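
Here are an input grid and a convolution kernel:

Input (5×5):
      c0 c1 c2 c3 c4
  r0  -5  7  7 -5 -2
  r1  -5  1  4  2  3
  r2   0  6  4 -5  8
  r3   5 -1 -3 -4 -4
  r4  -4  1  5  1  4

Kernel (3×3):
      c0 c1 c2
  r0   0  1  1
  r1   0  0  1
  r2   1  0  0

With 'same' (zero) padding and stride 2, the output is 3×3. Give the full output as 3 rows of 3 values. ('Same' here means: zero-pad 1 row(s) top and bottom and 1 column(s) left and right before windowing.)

Output[0,0]: The receptive field on the zero-padded input at this output position is [0 0 0 / 0 -5 7 / 0 -5 1]. Elementwise product with the kernel and sum: 0·1 + 0·1 + 7·1 + 0·1.
Output[0,1]: The receptive field on the zero-padded input at this output position is [0 0 0 / 7 7 -5 / 1 4 2]. Elementwise product with the kernel and sum: 0·1 + 0·1 + -5·1 + 1·1.

7 -4 2
2 0 -1
5 -6 -4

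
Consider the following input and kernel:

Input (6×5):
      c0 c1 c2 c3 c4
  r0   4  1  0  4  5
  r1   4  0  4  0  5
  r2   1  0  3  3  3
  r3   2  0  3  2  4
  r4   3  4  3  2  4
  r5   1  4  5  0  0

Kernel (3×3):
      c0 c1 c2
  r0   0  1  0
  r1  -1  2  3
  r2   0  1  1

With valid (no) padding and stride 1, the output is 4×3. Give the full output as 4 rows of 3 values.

12 14 21
11 24 18
14 20 22
23 16 15

Output[0,0]: The receptive field on the input at this output position is [4 1 0 / 4 0 4 / 1 0 3]. Elementwise product with the kernel and sum: 1·1 + 4·-1 + 0·2 + 4·3 + 0·1 + 3·1.
Output[0,1]: The receptive field on the input at this output position is [1 0 4 / 0 4 0 / 0 3 3]. Elementwise product with the kernel and sum: 0·1 + 0·-1 + 4·2 + 0·3 + 3·1 + 3·1.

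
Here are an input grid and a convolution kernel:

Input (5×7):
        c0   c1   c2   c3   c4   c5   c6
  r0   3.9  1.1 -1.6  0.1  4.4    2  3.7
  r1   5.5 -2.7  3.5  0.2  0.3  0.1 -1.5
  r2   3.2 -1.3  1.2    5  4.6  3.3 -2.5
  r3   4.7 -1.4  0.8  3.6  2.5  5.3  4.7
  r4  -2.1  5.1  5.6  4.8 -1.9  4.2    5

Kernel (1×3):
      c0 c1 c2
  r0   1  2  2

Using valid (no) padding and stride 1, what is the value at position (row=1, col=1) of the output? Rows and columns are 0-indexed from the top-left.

4.7

The receptive field on the input at this output position is [-2.7 3.5 0.2]. Elementwise product with the kernel and sum: -2.7·1 + 3.5·2 + 0.2·2.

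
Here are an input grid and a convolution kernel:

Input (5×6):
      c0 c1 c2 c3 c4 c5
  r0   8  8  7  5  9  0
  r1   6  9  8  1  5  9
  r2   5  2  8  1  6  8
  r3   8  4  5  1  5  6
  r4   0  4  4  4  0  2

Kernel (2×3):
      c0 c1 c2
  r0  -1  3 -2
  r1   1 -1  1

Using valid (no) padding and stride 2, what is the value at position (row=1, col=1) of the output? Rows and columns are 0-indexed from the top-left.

The receptive field on the input at this output position is [8 1 6 / 5 1 5]. Elementwise product with the kernel and sum: 8·-1 + 1·3 + 6·-2 + 5·1 + 1·-1 + 5·1.

-8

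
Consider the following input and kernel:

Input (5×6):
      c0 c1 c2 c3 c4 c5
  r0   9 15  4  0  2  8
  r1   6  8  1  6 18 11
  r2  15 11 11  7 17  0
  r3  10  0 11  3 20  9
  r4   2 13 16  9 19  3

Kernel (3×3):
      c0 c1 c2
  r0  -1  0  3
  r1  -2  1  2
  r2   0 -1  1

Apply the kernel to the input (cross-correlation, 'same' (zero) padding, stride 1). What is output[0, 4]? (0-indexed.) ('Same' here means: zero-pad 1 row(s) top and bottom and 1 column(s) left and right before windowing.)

The receptive field on the zero-padded input at this output position is [0 0 0 / 0 2 8 / 6 18 11]. Elementwise product with the kernel and sum: 0·-1 + 0·3 + 0·-2 + 2·1 + 8·2 + 18·-1 + 11·1.

11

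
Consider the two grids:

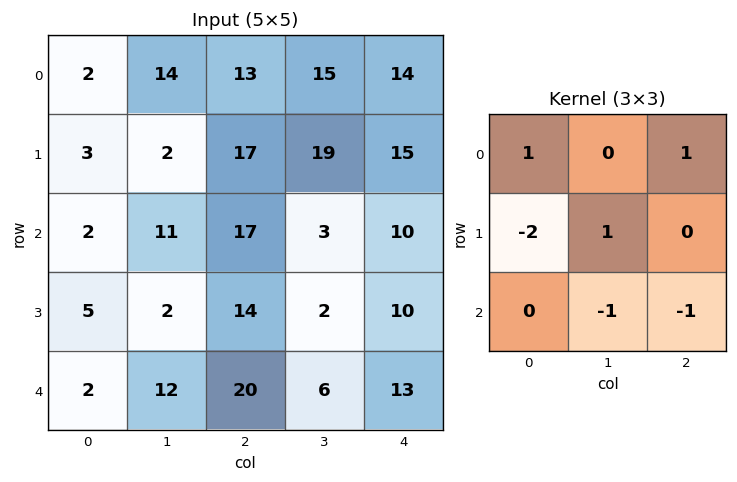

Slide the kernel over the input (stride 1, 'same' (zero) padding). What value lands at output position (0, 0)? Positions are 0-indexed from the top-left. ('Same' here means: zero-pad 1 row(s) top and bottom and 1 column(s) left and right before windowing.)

The receptive field on the zero-padded input at this output position is [0 0 0 / 0 2 14 / 0 3 2]. Elementwise product with the kernel and sum: 0·1 + 0·1 + 0·-2 + 2·1 + 3·-1 + 2·-1.

-3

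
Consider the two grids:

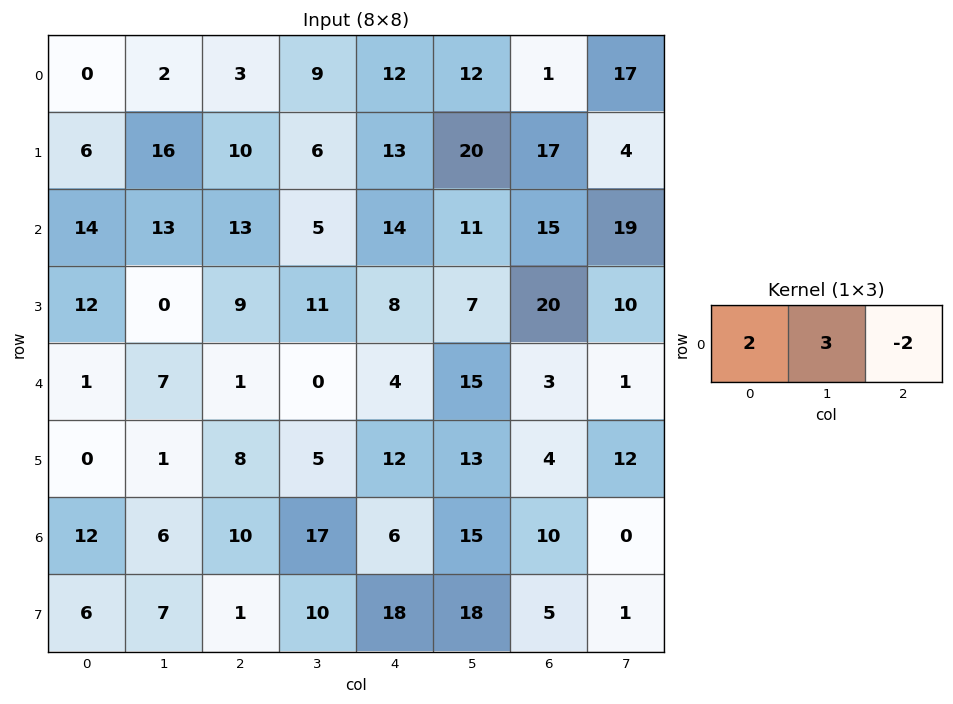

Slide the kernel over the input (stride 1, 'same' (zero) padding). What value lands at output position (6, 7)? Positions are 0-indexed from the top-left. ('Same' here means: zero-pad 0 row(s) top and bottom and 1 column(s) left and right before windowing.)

The receptive field on the zero-padded input at this output position is [10 0 0]. Elementwise product with the kernel and sum: 10·2 + 0·3 + 0·-2.

20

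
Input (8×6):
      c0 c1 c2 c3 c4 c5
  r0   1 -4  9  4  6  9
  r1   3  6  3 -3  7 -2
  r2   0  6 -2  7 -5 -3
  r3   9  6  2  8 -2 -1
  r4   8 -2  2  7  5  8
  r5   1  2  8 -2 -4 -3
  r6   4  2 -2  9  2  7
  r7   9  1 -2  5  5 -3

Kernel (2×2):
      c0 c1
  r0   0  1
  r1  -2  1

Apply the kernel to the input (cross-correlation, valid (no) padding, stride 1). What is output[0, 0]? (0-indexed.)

The receptive field on the input at this output position is [1 -4 / 3 6]. Elementwise product with the kernel and sum: -4·1 + 3·-2 + 6·1.

-4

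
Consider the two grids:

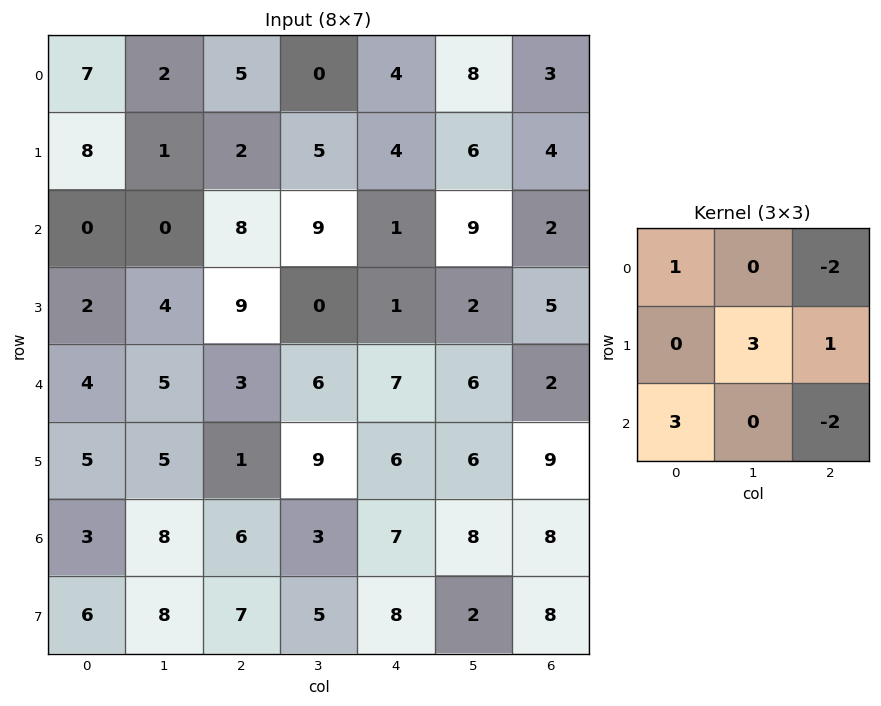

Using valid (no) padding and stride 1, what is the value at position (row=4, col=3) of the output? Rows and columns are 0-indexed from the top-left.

11

The receptive field on the input at this output position is [6 7 6 / 9 6 6 / 3 7 8]. Elementwise product with the kernel and sum: 6·1 + 6·-2 + 6·3 + 6·1 + 3·3 + 8·-2.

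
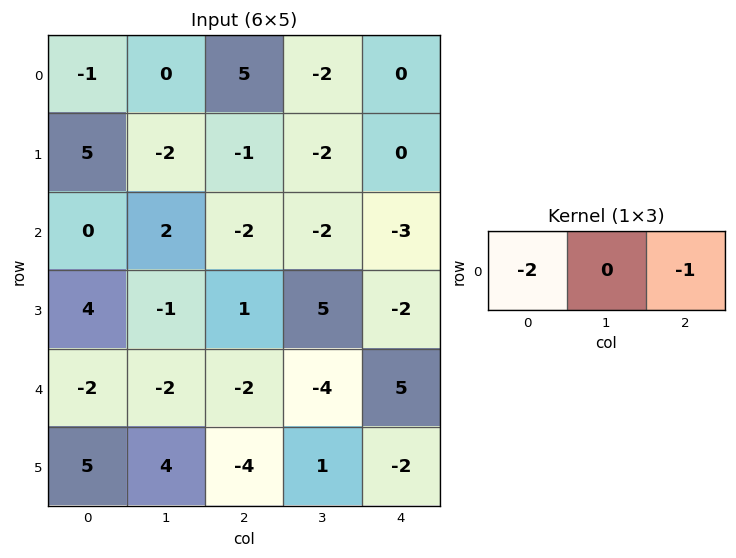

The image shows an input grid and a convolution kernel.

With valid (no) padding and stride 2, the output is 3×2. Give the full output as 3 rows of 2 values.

-3 -10
2 7
6 -1

Output[0,0]: The receptive field on the input at this output position is [-1 0 5]. Elementwise product with the kernel and sum: -1·-2 + 5·-1.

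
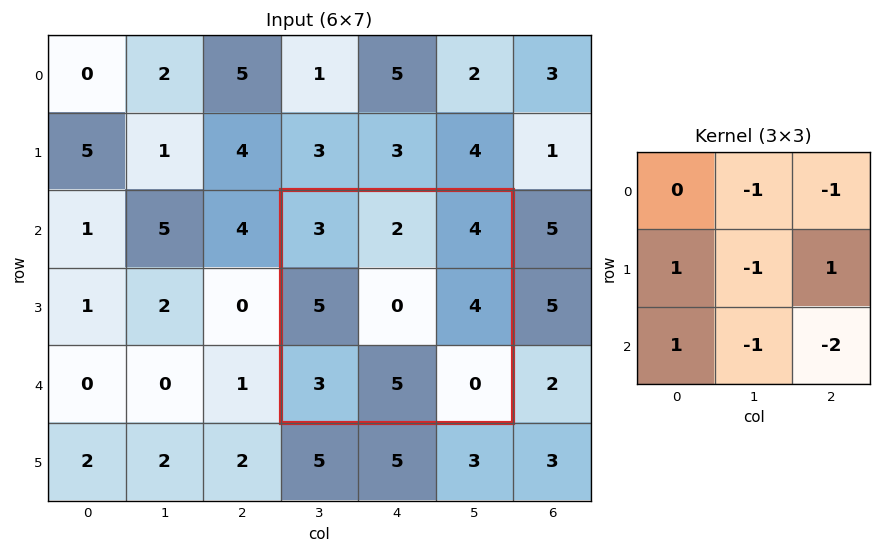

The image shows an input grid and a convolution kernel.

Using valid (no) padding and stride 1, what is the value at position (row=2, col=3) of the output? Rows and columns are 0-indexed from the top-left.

1

The receptive field on the input at this output position is [3 2 4 / 5 0 4 / 3 5 0]. Elementwise product with the kernel and sum: 2·-1 + 4·-1 + 5·1 + 0·-1 + 4·1 + 3·1 + 5·-1 + 0·-2.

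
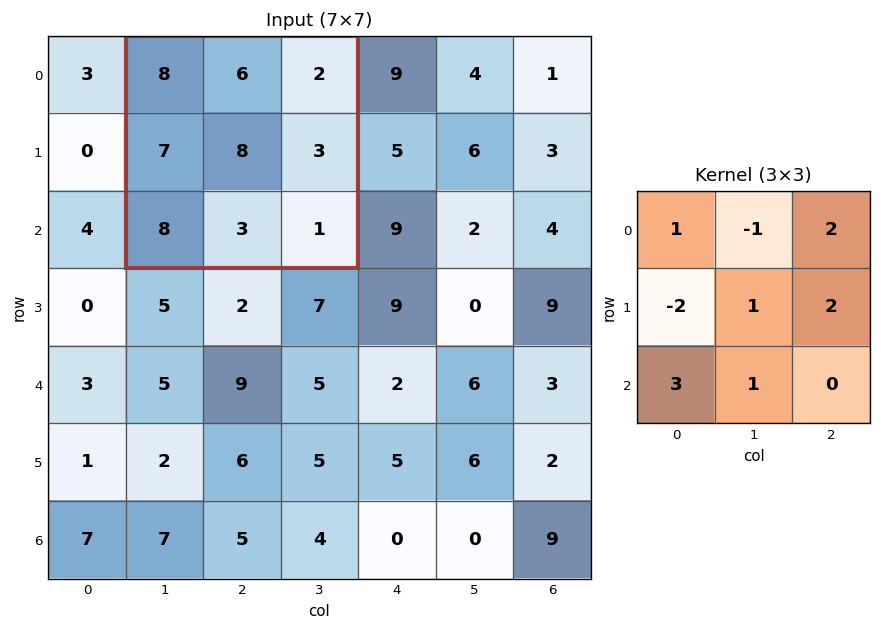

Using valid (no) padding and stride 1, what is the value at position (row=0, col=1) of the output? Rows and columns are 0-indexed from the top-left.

The receptive field on the input at this output position is [8 6 2 / 7 8 3 / 8 3 1]. Elementwise product with the kernel and sum: 8·1 + 6·-1 + 2·2 + 7·-2 + 8·1 + 3·2 + 8·3 + 3·1.

33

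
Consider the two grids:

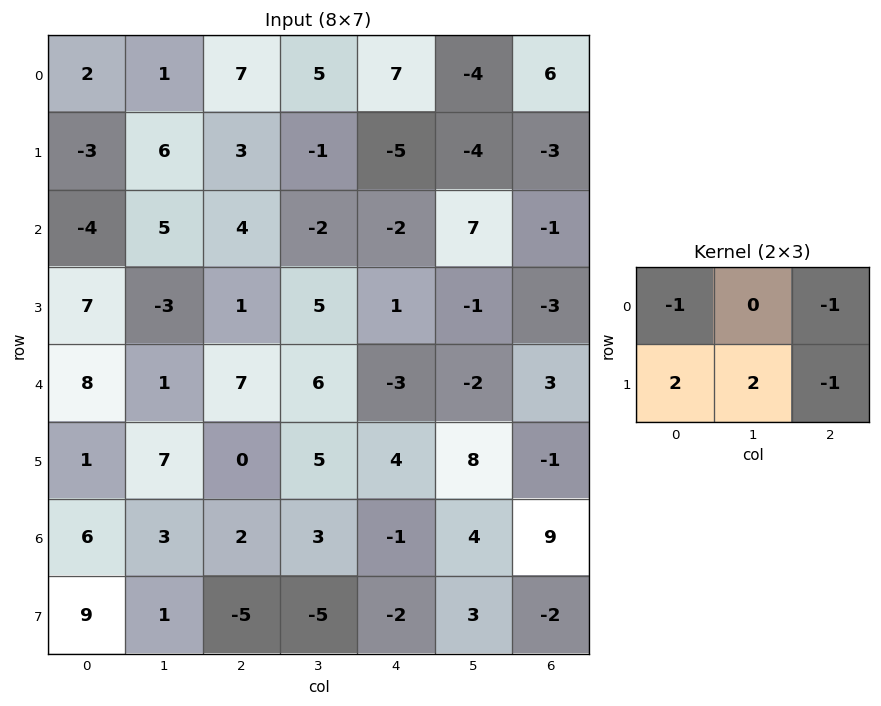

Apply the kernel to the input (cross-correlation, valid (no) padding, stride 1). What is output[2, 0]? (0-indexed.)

7

The receptive field on the input at this output position is [-4 5 4 / 7 -3 1]. Elementwise product with the kernel and sum: -4·-1 + 4·-1 + 7·2 + -3·2 + 1·-1.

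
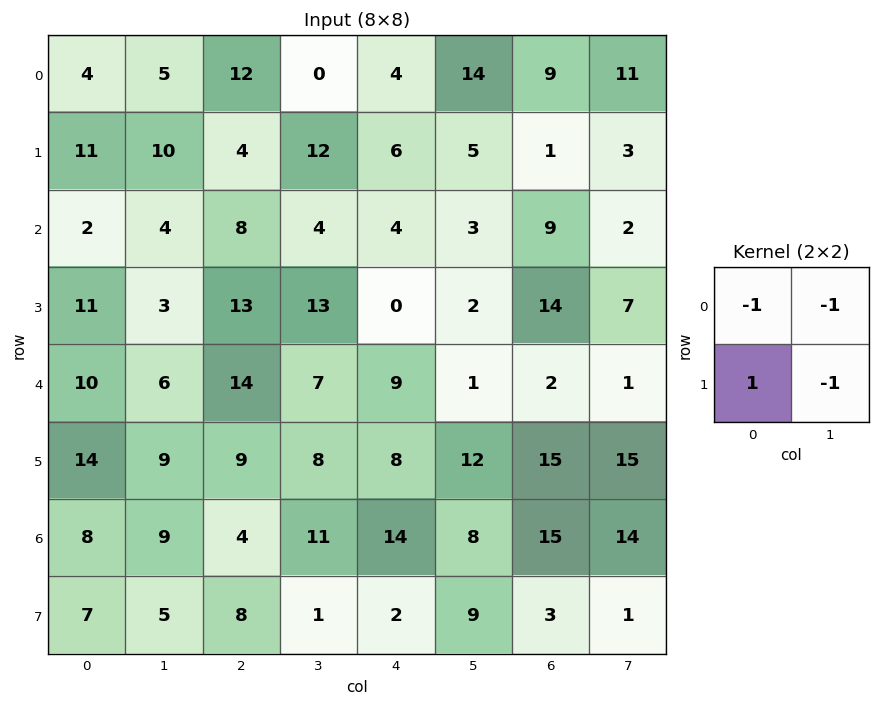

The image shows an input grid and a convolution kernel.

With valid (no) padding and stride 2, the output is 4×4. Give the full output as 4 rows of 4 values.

-8 -20 -17 -22
2 -12 -9 -4
-11 -20 -14 -3
-15 -8 -29 -27

Output[0,0]: The receptive field on the input at this output position is [4 5 / 11 10]. Elementwise product with the kernel and sum: 4·-1 + 5·-1 + 11·1 + 10·-1.
Output[0,1]: The receptive field on the input at this output position is [12 0 / 4 12]. Elementwise product with the kernel and sum: 12·-1 + 0·-1 + 4·1 + 12·-1.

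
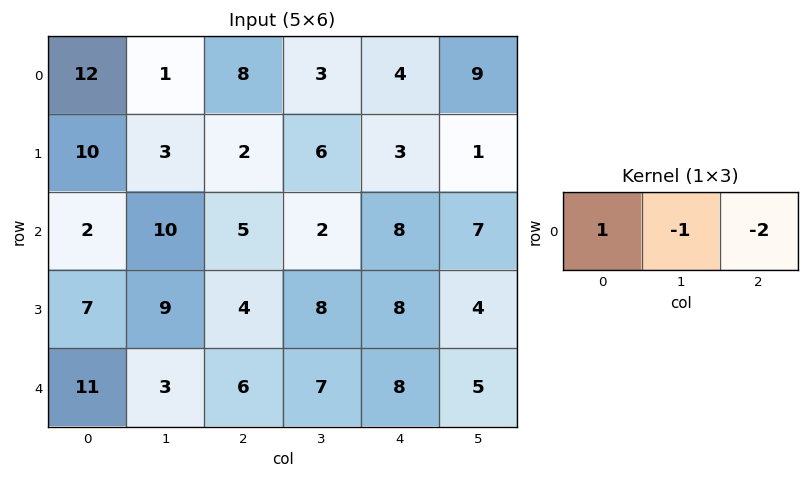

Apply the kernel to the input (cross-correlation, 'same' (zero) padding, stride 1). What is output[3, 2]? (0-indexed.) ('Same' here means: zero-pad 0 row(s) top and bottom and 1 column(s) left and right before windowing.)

The receptive field on the zero-padded input at this output position is [9 4 8]. Elementwise product with the kernel and sum: 9·1 + 4·-1 + 8·-2.

-11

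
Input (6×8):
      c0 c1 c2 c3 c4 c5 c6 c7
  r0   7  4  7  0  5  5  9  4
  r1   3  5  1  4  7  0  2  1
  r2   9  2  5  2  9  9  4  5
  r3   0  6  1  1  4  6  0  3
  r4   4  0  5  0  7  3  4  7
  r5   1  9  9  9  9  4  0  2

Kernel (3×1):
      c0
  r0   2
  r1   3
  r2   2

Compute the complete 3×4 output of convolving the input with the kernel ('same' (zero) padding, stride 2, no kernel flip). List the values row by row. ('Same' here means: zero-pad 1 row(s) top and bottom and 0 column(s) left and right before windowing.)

27 23 29 31
33 19 49 16
14 35 47 12

Output[0,0]: The receptive field on the zero-padded input at this output position is [0 / 7 / 3]. Elementwise product with the kernel and sum: 0·2 + 7·3 + 3·2.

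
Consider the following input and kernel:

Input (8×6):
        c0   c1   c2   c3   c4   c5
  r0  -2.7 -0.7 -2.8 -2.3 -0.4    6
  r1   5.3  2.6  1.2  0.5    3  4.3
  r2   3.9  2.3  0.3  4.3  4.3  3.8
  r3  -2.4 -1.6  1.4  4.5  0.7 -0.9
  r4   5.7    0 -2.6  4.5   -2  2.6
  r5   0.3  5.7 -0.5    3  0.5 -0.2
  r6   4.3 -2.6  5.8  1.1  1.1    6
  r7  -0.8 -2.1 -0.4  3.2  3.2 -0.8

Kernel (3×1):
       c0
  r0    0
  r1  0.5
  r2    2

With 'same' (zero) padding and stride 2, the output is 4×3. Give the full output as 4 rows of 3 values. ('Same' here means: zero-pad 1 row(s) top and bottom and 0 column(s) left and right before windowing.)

9.25 1 5.8
-2.85 2.95 3.55
3.45 -2.3 0
0.55 2.1 6.95

Output[0,0]: The receptive field on the zero-padded input at this output position is [0 / -2.7 / 5.3]. Elementwise product with the kernel and sum: -2.7·0.5 + 5.3·2.
Output[0,1]: The receptive field on the zero-padded input at this output position is [0 / -2.8 / 1.2]. Elementwise product with the kernel and sum: -2.8·0.5 + 1.2·2.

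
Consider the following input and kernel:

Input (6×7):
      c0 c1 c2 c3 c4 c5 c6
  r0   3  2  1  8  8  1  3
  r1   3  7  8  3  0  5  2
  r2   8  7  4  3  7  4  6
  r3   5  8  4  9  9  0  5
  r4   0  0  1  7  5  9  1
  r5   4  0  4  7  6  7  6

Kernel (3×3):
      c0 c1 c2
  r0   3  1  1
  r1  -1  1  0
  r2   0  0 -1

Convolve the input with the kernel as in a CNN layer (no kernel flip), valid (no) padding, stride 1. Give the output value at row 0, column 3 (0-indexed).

26

The receptive field on the input at this output position is [8 8 1 / 3 0 5 / 3 7 4]. Elementwise product with the kernel and sum: 8·3 + 8·1 + 1·1 + 3·-1 + 0·1 + 4·-1.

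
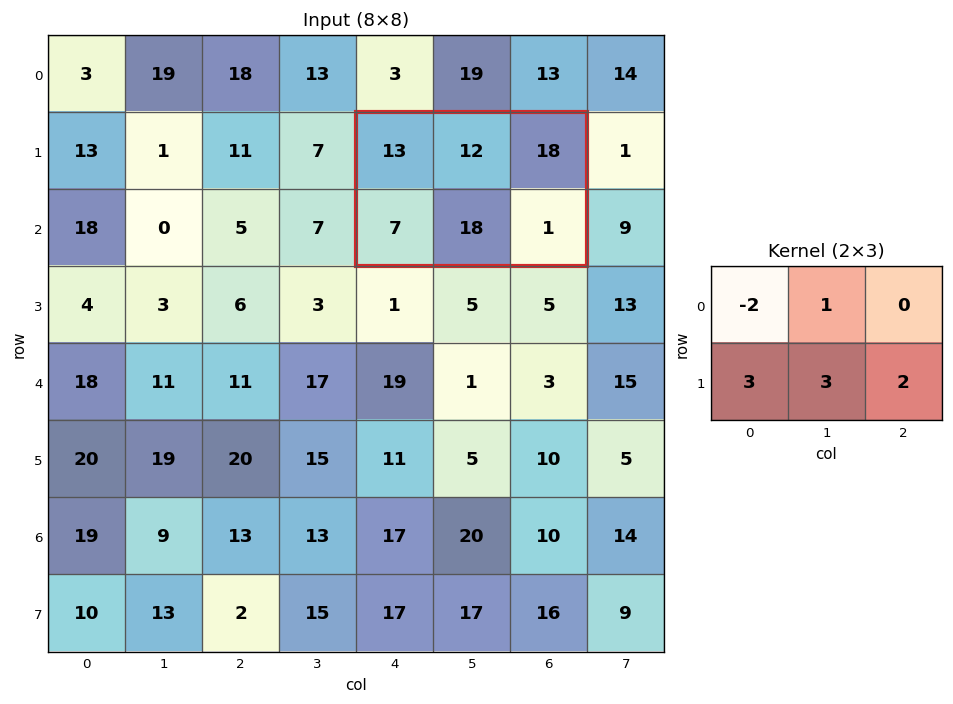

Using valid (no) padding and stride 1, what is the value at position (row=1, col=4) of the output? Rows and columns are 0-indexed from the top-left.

63

The receptive field on the input at this output position is [13 12 18 / 7 18 1]. Elementwise product with the kernel and sum: 13·-2 + 12·1 + 7·3 + 18·3 + 1·2.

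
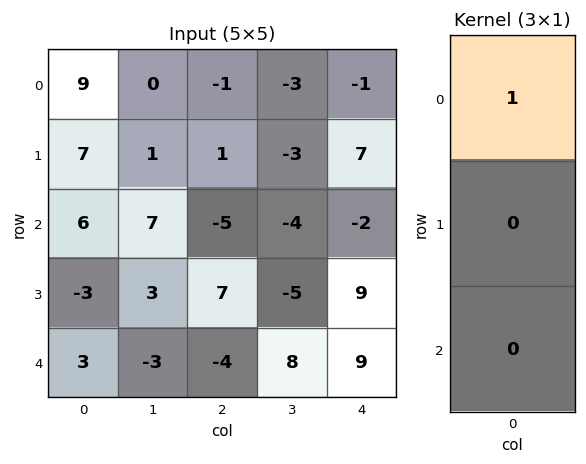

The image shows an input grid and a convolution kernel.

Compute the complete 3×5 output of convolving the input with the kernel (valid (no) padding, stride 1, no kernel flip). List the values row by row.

9 0 -1 -3 -1
7 1 1 -3 7
6 7 -5 -4 -2

Output[0,0]: The receptive field on the input at this output position is [9 / 7 / 6]. Elementwise product with the kernel and sum: 9·1.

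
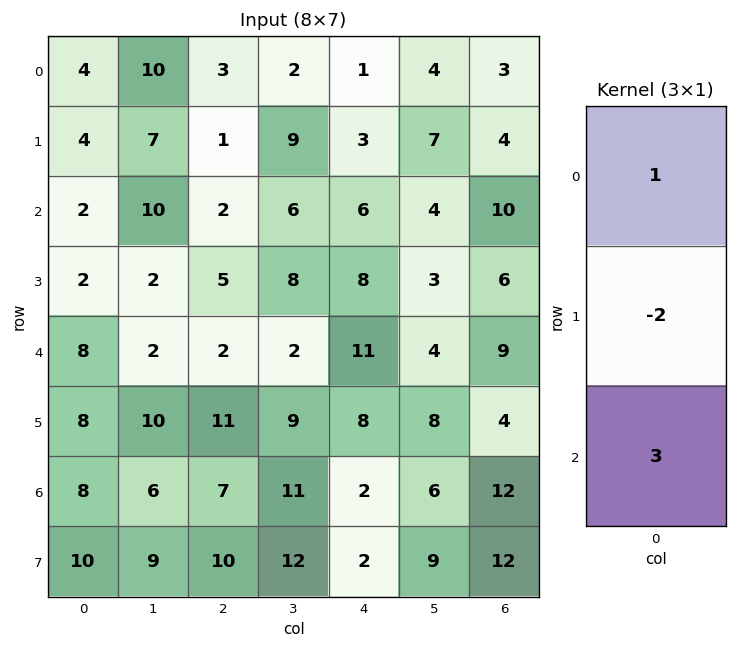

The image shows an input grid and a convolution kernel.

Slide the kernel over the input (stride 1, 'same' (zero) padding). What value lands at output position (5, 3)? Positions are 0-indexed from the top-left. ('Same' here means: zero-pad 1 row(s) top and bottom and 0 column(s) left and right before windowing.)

17

The receptive field on the zero-padded input at this output position is [2 / 9 / 11]. Elementwise product with the kernel and sum: 2·1 + 9·-2 + 11·3.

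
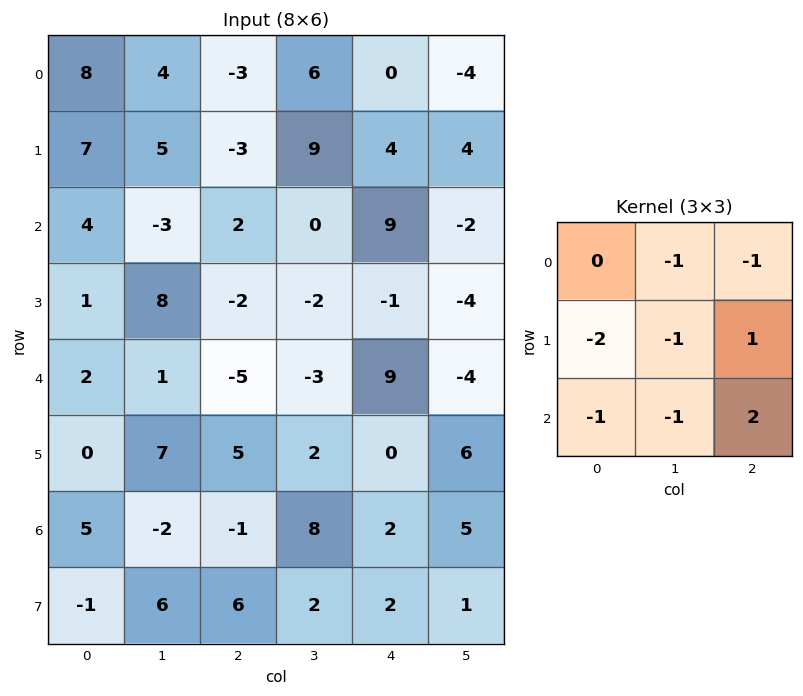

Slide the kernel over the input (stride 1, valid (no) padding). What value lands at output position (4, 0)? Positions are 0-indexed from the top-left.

The receptive field on the input at this output position is [2 1 -5 / 0 7 5 / 5 -2 -1]. Elementwise product with the kernel and sum: 1·-1 + -5·-1 + 0·-2 + 7·-1 + 5·1 + 5·-1 + -2·-1 + -1·2.

-3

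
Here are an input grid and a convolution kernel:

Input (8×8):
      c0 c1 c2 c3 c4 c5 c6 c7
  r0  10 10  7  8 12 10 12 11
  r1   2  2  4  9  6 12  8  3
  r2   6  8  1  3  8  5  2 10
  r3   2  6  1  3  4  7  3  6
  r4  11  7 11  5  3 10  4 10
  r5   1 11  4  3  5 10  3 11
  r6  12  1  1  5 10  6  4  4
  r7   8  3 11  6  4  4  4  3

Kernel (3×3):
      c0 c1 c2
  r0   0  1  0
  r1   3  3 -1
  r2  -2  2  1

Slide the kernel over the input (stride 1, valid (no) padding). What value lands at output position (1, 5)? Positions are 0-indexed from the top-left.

The receptive field on the input at this output position is [12 8 3 / 5 2 10 / 7 3 6]. Elementwise product with the kernel and sum: 8·1 + 5·3 + 2·3 + 10·-1 + 7·-2 + 3·2 + 6·1.

17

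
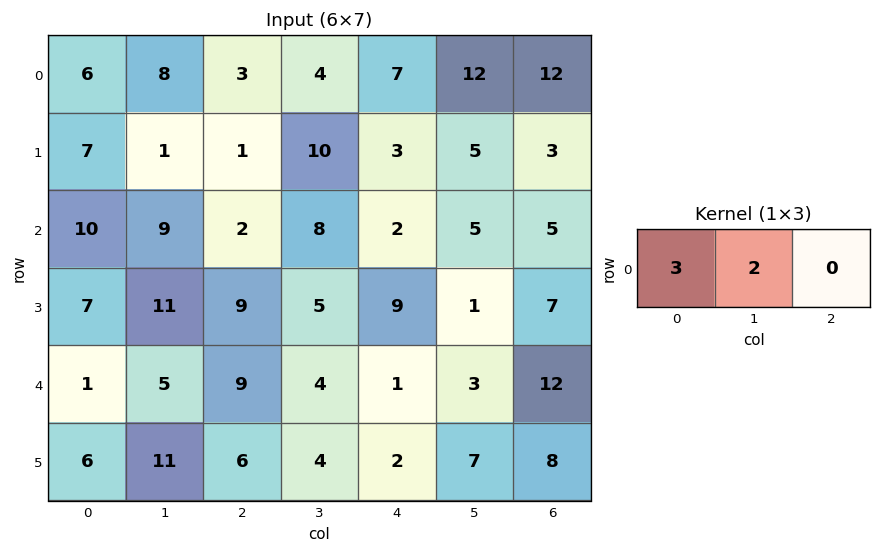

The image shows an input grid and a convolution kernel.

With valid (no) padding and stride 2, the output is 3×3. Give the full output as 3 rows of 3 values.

34 17 45
48 22 16
13 35 9

Output[0,0]: The receptive field on the input at this output position is [6 8 3]. Elementwise product with the kernel and sum: 6·3 + 8·2.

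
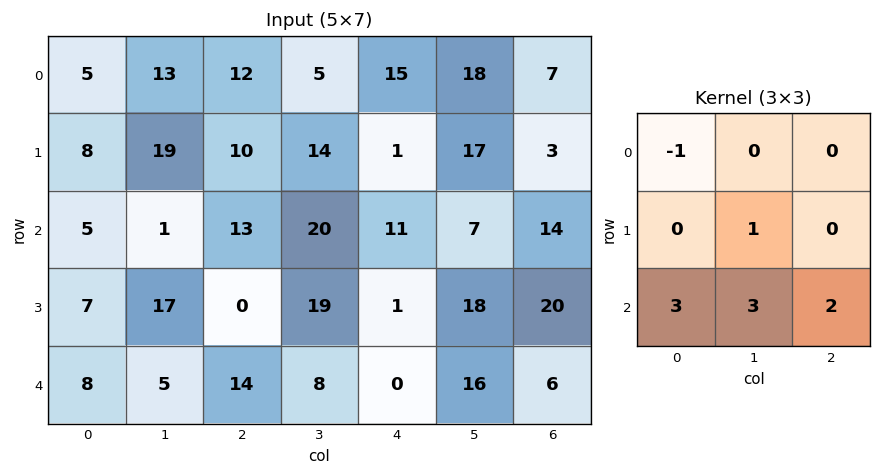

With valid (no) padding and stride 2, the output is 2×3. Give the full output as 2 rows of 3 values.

58 123 84
79 72 67

Output[0,0]: The receptive field on the input at this output position is [5 13 12 / 8 19 10 / 5 1 13]. Elementwise product with the kernel and sum: 5·-1 + 19·1 + 5·3 + 1·3 + 13·2.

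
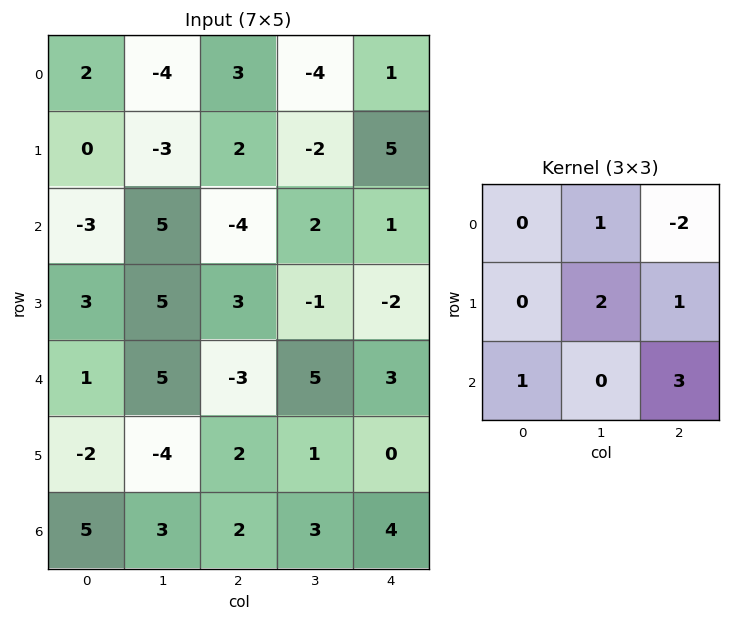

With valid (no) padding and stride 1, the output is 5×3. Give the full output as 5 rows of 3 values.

Output[0,0]: The receptive field on the input at this output position is [2 -4 3 / 0 -3 2 / -3 5 -4]. Elementwise product with the kernel and sum: -4·1 + 3·-2 + -3·2 + 2·1 + -3·1 + -4·3.
Output[0,1]: The receptive field on the input at this output position is [-4 3 -4 / -3 2 -2 / 5 -4 2]. Elementwise product with the kernel and sum: 3·1 + -4·-2 + 2·2 + -2·1 + 5·1 + 2·3.

-29 24 -6
11 2 -10
18 17 2
10 3 18
16 4 15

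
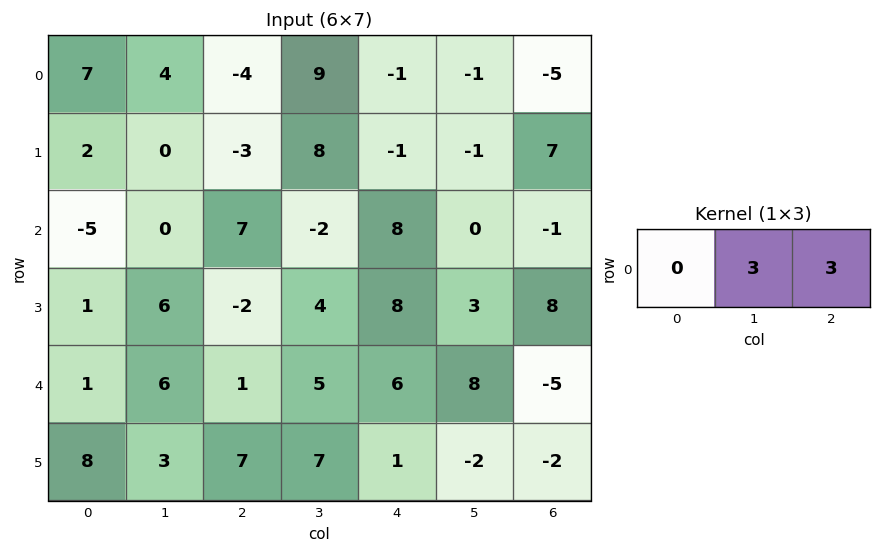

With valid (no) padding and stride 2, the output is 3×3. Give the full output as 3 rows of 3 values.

0 24 -18
21 18 -3
21 33 9

Output[0,0]: The receptive field on the input at this output position is [7 4 -4]. Elementwise product with the kernel and sum: 4·3 + -4·3.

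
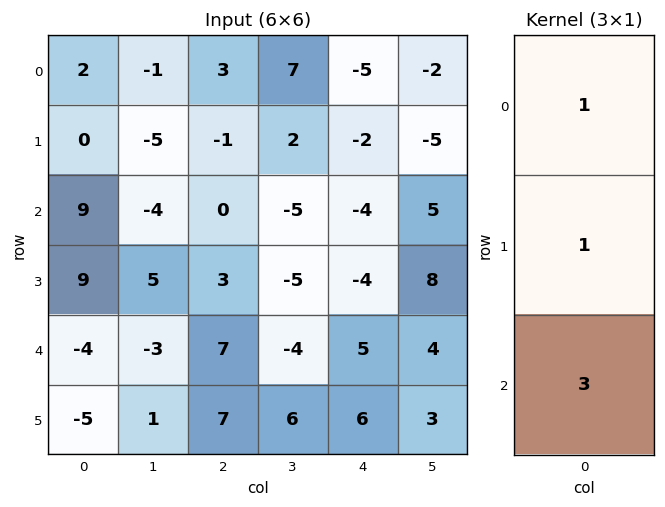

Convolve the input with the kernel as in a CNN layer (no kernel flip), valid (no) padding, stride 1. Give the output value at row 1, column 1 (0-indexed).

6

The receptive field on the input at this output position is [-5 / -4 / 5]. Elementwise product with the kernel and sum: -5·1 + -4·1 + 5·3.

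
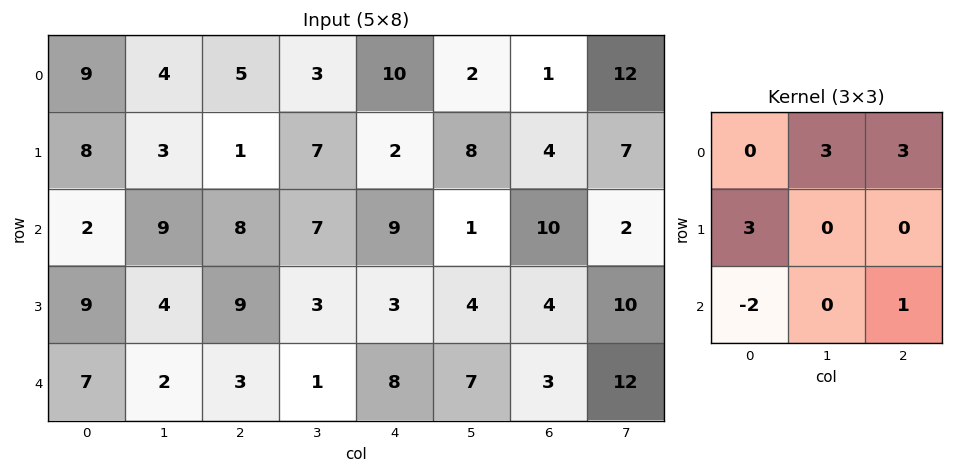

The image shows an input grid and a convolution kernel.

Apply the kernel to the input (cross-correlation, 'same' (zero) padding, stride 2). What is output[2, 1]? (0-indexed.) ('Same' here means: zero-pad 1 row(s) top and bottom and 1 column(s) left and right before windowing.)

42

The receptive field on the zero-padded input at this output position is [4 9 3 / 2 3 1 / 0 0 0]. Elementwise product with the kernel and sum: 9·3 + 3·3 + 2·3 + 0·-2 + 0·1.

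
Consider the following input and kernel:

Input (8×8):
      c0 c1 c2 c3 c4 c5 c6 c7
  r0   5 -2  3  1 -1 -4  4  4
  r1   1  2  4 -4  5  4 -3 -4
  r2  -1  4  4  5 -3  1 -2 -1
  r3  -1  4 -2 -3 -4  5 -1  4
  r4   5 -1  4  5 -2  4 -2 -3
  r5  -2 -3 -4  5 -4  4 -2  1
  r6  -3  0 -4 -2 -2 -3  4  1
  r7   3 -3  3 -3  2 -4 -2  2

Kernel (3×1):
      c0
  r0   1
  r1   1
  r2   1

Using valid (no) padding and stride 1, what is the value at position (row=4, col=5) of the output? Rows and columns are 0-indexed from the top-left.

The receptive field on the input at this output position is [4 / 4 / -3]. Elementwise product with the kernel and sum: 4·1 + 4·1 + -3·1.

5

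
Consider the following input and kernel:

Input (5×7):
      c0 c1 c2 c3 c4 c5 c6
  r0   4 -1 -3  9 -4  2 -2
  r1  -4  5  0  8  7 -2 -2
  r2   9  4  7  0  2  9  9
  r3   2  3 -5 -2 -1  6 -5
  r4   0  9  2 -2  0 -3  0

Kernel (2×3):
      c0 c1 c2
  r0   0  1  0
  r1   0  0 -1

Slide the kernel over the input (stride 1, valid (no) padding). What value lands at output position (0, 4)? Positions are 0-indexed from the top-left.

4

The receptive field on the input at this output position is [-4 2 -2 / 7 -2 -2]. Elementwise product with the kernel and sum: 2·1 + -2·-1.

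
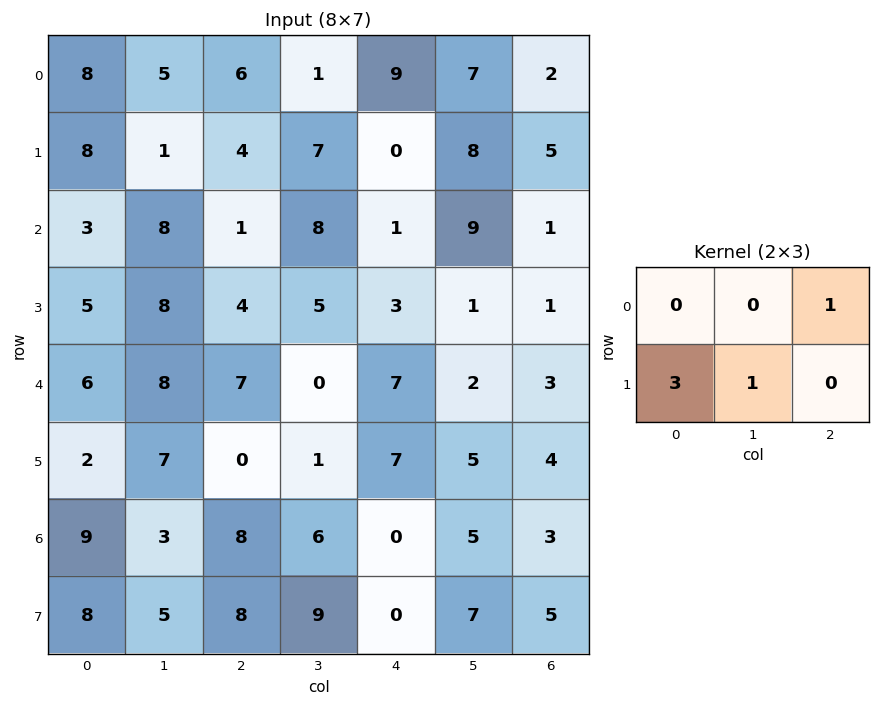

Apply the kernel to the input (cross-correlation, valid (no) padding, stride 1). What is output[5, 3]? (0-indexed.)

23

The receptive field on the input at this output position is [1 7 5 / 6 0 5]. Elementwise product with the kernel and sum: 5·1 + 6·3 + 0·1.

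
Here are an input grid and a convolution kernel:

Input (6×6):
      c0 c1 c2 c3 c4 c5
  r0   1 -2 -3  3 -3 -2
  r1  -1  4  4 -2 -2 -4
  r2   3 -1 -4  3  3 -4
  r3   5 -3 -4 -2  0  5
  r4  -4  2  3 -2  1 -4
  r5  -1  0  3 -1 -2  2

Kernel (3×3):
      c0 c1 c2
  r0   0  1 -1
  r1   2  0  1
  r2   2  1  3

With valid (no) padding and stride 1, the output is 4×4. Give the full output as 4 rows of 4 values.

-4 3 16 -12
-3 -9 -15 15
12 -14 -1 -7
3 0 4 -11

Output[0,0]: The receptive field on the input at this output position is [1 -2 -3 / -1 4 4 / 3 -1 -4]. Elementwise product with the kernel and sum: -2·1 + -3·-1 + -1·2 + 4·1 + 3·2 + -1·1 + -4·3.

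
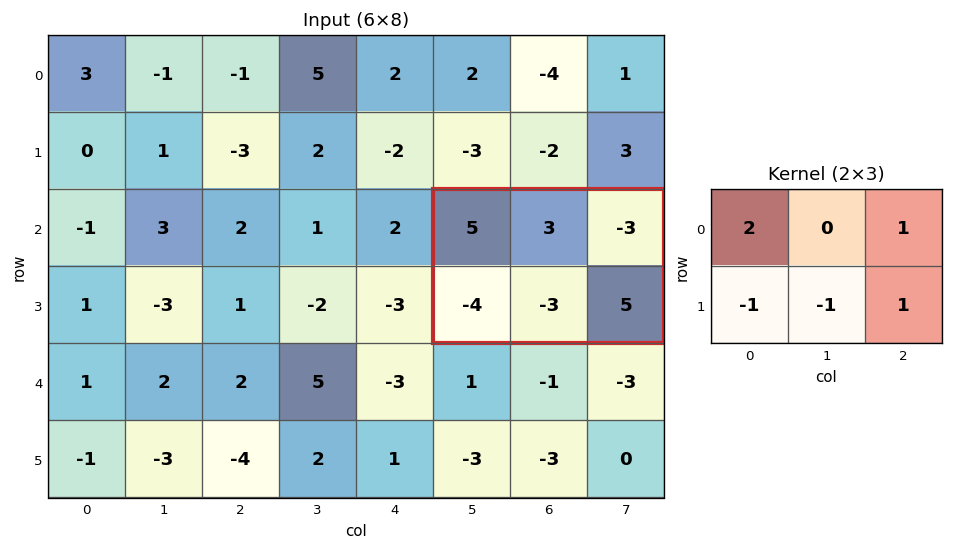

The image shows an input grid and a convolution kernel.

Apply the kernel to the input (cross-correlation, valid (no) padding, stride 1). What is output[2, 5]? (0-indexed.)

19

The receptive field on the input at this output position is [5 3 -3 / -4 -3 5]. Elementwise product with the kernel and sum: 5·2 + -3·1 + -4·-1 + -3·-1 + 5·1.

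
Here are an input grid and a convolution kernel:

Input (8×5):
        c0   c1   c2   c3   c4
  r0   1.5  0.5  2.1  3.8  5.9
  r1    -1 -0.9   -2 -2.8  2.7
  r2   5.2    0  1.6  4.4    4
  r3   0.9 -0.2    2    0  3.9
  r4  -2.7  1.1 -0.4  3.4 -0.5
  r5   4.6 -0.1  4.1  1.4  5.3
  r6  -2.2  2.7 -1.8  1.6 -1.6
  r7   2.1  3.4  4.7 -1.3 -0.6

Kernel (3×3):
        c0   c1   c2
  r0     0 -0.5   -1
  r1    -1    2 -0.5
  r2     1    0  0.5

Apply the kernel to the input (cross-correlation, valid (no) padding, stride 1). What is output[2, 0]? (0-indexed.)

The receptive field on the input at this output position is [5.2 0 1.6 / 0.9 -0.2 2 / -2.7 1.1 -0.4]. Elementwise product with the kernel and sum: 0·-0.5 + 1.6·-1 + 0.9·-1 + -0.2·2 + 2·-0.5 + -2.7·1 + -0.4·0.5.

-6.8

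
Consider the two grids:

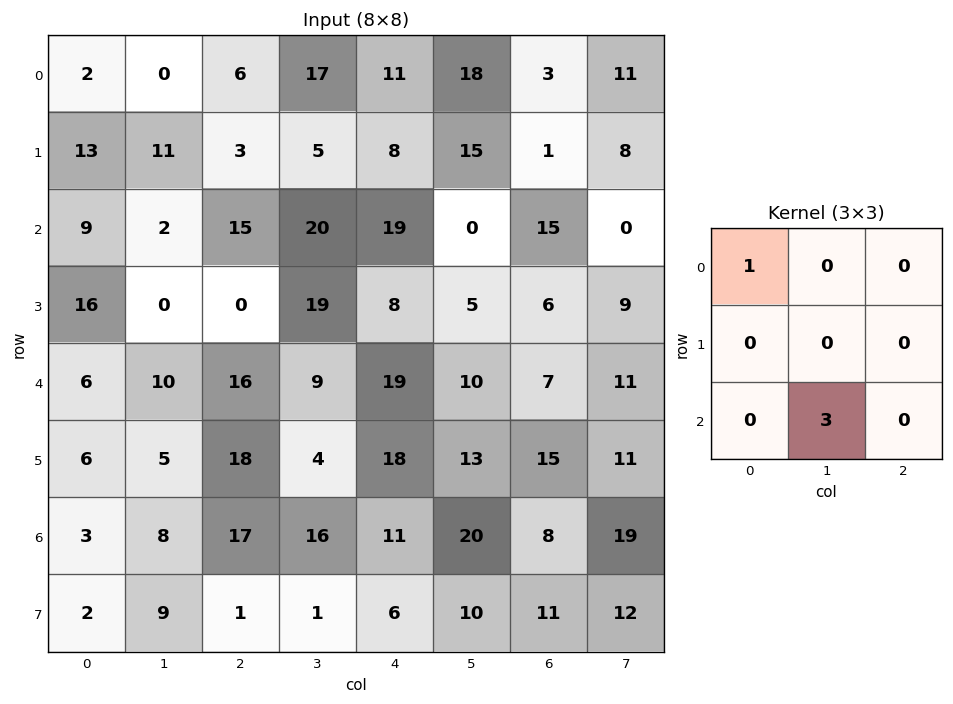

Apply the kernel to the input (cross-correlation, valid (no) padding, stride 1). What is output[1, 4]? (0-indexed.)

The receptive field on the input at this output position is [8 15 1 / 19 0 15 / 8 5 6]. Elementwise product with the kernel and sum: 8·1 + 5·3.

23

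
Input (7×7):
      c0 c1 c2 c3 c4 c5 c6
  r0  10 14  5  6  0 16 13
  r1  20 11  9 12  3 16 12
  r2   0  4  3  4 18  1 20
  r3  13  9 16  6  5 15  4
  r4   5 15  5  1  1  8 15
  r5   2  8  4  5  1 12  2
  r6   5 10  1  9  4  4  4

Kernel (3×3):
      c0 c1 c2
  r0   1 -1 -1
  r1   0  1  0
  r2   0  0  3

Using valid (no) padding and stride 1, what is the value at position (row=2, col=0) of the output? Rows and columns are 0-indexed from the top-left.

17

The receptive field on the input at this output position is [0 4 3 / 13 9 16 / 5 15 5]. Elementwise product with the kernel and sum: 0·1 + 4·-1 + 3·-1 + 9·1 + 5·3.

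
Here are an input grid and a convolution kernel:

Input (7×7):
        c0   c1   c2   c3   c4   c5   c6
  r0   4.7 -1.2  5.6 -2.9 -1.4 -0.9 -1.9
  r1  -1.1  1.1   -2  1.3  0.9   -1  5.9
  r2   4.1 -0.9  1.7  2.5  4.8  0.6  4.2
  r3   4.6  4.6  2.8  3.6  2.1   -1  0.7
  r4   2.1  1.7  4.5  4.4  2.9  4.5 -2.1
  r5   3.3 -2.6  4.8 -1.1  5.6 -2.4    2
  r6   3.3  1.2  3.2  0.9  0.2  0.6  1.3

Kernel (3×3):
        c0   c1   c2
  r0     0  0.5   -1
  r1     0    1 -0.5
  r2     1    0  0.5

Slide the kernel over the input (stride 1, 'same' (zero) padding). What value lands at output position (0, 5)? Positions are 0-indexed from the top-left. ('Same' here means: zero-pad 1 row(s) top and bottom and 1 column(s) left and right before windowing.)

3.9

The receptive field on the zero-padded input at this output position is [0 0 0 / -1.4 -0.9 -1.9 / 0.9 -1 5.9]. Elementwise product with the kernel and sum: 0·0.5 + 0·-1 + -0.9·1 + -1.9·-0.5 + 0.9·1 + 5.9·0.5.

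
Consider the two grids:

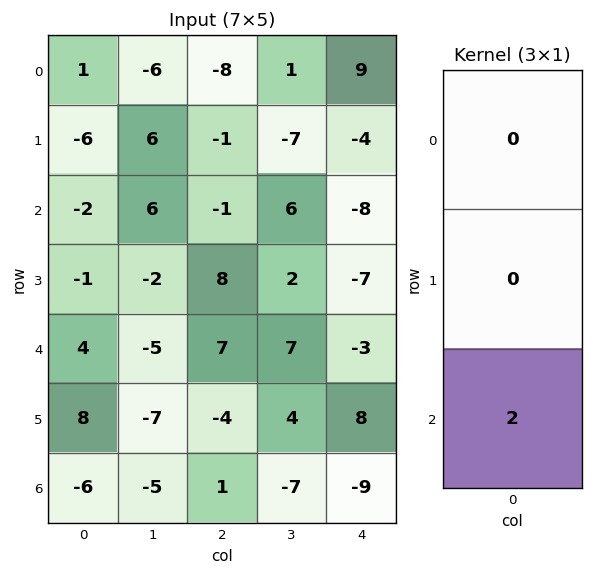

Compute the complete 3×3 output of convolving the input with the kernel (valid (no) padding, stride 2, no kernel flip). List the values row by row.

Output[0,0]: The receptive field on the input at this output position is [1 / -6 / -2]. Elementwise product with the kernel and sum: -2·2.
Output[0,1]: The receptive field on the input at this output position is [-8 / -1 / -1]. Elementwise product with the kernel and sum: -1·2.

-4 -2 -16
8 14 -6
-12 2 -18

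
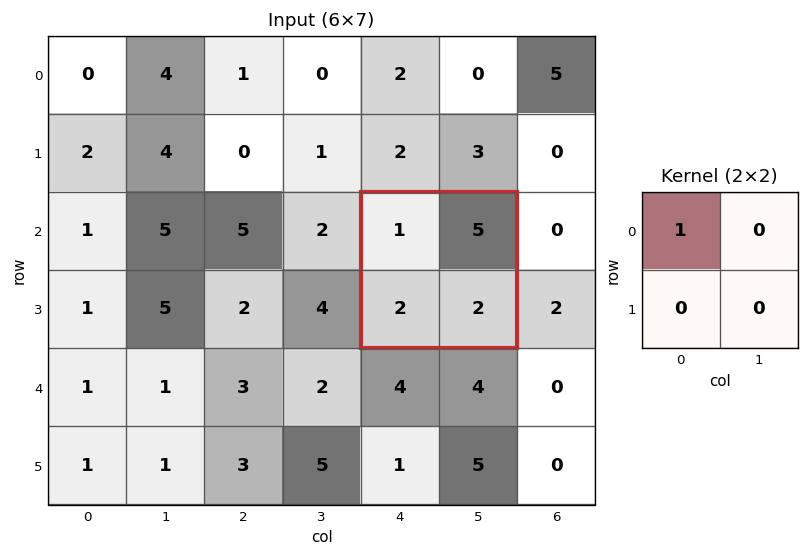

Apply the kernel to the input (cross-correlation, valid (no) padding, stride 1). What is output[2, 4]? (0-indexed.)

1

The receptive field on the input at this output position is [1 5 / 2 2]. Elementwise product with the kernel and sum: 1·1.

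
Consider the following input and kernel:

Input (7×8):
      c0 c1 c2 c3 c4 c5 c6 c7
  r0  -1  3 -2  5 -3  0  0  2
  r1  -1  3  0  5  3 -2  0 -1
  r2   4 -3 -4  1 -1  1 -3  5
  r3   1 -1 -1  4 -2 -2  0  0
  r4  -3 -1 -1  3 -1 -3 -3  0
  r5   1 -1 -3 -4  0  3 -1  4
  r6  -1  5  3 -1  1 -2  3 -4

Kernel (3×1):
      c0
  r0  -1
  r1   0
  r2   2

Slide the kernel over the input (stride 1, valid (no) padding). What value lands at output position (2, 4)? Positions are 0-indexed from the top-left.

-1

The receptive field on the input at this output position is [-1 / -2 / -1]. Elementwise product with the kernel and sum: -1·-1 + -1·2.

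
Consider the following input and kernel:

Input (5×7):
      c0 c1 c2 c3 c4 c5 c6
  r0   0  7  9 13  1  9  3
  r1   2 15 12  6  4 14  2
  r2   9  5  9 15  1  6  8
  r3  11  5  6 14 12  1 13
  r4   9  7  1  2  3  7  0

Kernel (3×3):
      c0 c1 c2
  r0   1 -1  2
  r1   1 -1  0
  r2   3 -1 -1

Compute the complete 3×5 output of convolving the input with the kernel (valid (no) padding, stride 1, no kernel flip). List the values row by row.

11 18 15 70 -23
37 6 0 73 11
47 43 -14 24 24

Output[0,0]: The receptive field on the input at this output position is [0 7 9 / 2 15 12 / 9 5 9]. Elementwise product with the kernel and sum: 0·1 + 7·-1 + 9·2 + 2·1 + 15·-1 + 9·3 + 5·-1 + 9·-1.
Output[0,1]: The receptive field on the input at this output position is [7 9 13 / 15 12 6 / 5 9 15]. Elementwise product with the kernel and sum: 7·1 + 9·-1 + 13·2 + 15·1 + 12·-1 + 5·3 + 9·-1 + 15·-1.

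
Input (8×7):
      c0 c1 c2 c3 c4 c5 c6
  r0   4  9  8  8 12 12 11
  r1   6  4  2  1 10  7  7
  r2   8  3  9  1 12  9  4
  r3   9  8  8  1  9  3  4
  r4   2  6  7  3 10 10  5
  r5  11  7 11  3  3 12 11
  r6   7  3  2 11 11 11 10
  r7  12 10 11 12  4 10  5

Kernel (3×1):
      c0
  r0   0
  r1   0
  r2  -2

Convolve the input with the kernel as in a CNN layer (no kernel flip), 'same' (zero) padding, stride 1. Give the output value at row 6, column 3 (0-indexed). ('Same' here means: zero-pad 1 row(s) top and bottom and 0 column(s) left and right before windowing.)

-24

The receptive field on the zero-padded input at this output position is [3 / 11 / 12]. Elementwise product with the kernel and sum: 12·-2.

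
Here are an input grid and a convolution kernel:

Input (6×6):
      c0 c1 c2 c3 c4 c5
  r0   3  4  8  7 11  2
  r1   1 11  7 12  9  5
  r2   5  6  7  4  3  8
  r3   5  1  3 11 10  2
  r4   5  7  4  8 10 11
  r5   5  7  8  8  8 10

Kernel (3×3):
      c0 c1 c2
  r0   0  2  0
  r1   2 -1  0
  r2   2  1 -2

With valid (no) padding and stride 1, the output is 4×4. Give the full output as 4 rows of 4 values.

Output[0,0]: The receptive field on the input at this output position is [3 4 8 / 1 11 7 / 5 6 7]. Elementwise product with the kernel and sum: 4·2 + 1·2 + 11·-1 + 5·2 + 6·1 + 7·-2.
Output[0,1]: The receptive field on the input at this output position is [4 8 7 / 11 7 12 / 6 7 4]. Elementwise product with the kernel and sum: 8·2 + 11·2 + 7·-1 + 6·2 + 7·1 + 4·-2.

1 42 28 32
31 2 31 51
30 15 -1 22
6 22 30 30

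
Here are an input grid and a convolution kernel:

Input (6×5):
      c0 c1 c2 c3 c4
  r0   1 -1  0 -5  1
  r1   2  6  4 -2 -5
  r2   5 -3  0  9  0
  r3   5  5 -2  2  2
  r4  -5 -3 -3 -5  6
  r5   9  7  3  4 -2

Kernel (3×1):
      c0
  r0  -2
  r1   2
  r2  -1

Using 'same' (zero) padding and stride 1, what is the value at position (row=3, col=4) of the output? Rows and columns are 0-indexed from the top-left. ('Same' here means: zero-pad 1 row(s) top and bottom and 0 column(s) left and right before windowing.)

-2

The receptive field on the zero-padded input at this output position is [0 / 2 / 6]. Elementwise product with the kernel and sum: 0·-2 + 2·2 + 6·-1.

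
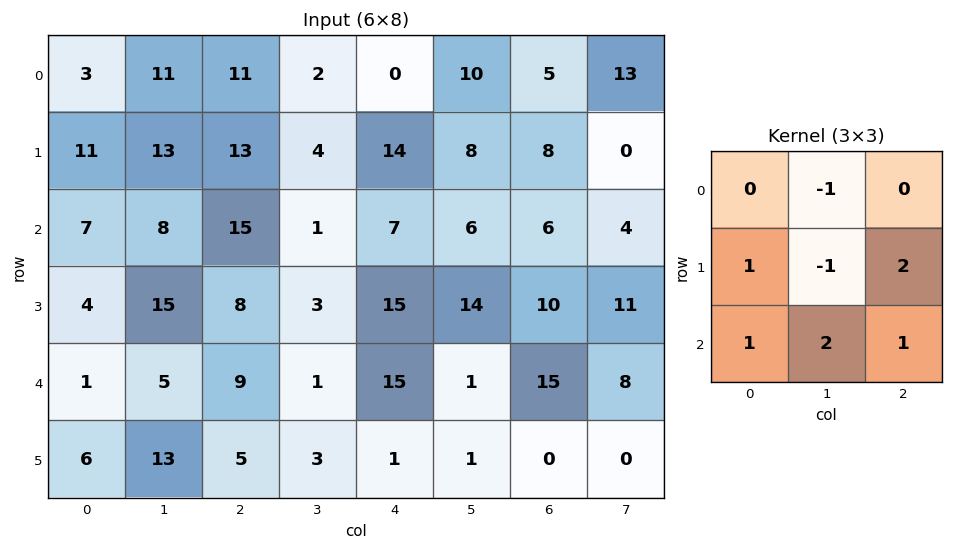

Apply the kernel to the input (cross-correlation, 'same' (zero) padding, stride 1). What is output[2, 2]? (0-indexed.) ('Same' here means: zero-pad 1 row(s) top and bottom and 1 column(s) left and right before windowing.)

16

The receptive field on the zero-padded input at this output position is [13 13 4 / 8 15 1 / 15 8 3]. Elementwise product with the kernel and sum: 13·-1 + 8·1 + 15·-1 + 1·2 + 15·1 + 8·2 + 3·1.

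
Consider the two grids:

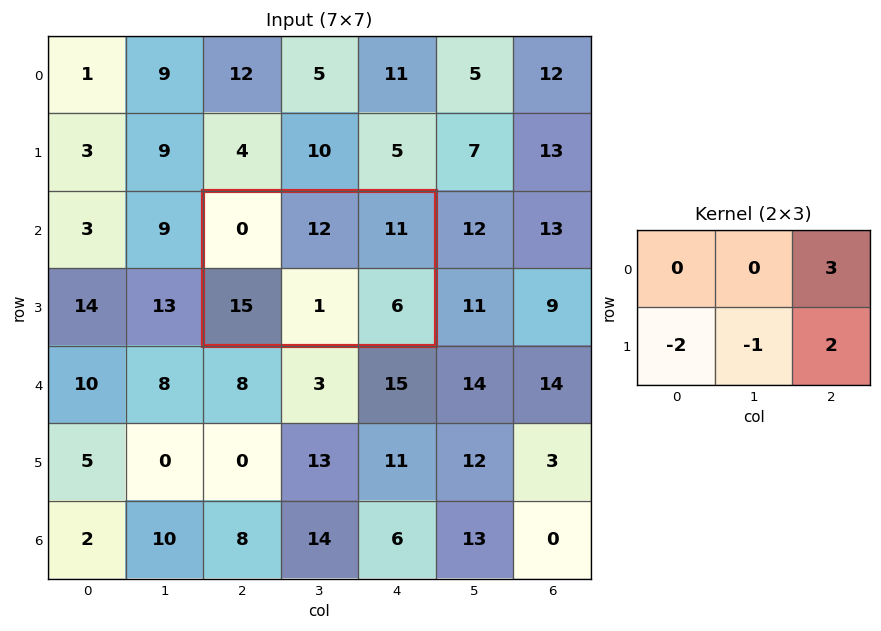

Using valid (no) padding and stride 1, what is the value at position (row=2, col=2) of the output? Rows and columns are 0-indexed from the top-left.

14

The receptive field on the input at this output position is [0 12 11 / 15 1 6]. Elementwise product with the kernel and sum: 11·3 + 15·-2 + 1·-1 + 6·2.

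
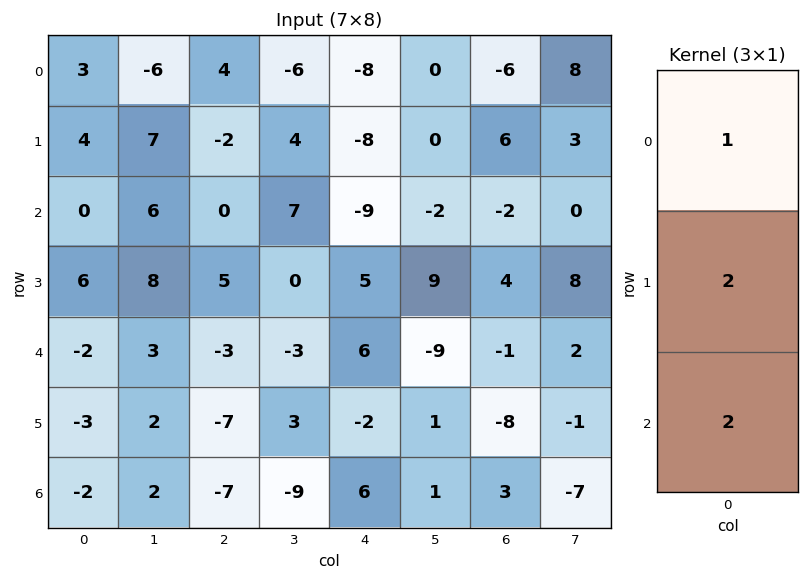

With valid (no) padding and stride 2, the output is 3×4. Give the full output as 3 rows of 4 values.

Output[0,0]: The receptive field on the input at this output position is [3 / 4 / 0]. Elementwise product with the kernel and sum: 3·1 + 4·2 + 0·2.

11 0 -42 2
8 4 13 4
-12 -31 14 -11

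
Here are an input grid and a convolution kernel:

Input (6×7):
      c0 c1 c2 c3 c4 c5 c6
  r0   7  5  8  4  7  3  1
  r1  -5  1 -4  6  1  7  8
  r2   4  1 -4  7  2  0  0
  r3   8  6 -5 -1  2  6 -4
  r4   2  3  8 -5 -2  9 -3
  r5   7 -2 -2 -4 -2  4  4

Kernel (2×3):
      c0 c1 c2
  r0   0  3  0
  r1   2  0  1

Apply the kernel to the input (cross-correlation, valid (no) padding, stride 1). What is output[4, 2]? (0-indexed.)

The receptive field on the input at this output position is [8 -5 -2 / -2 -4 -2]. Elementwise product with the kernel and sum: -5·3 + -2·2 + -2·1.

-21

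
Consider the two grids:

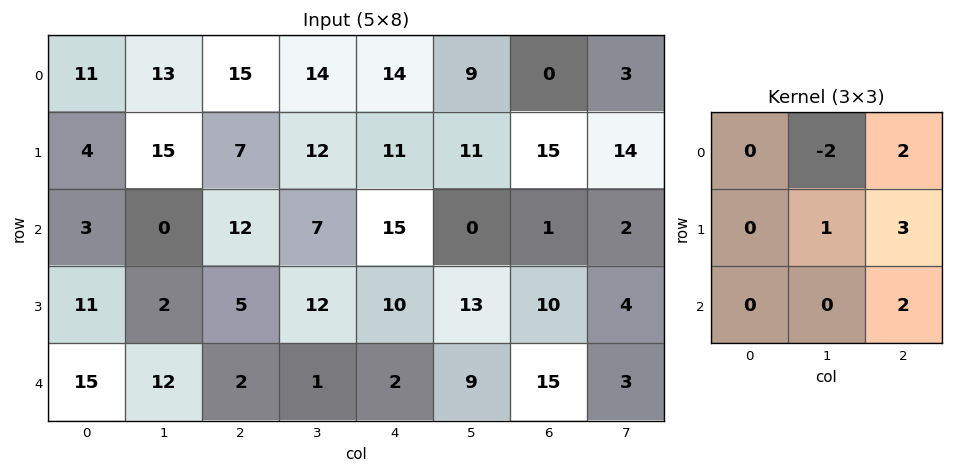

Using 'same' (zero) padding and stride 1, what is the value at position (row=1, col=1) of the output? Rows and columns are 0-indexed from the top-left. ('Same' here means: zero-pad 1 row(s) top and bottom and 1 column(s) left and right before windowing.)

The receptive field on the zero-padded input at this output position is [11 13 15 / 4 15 7 / 3 0 12]. Elementwise product with the kernel and sum: 13·-2 + 15·2 + 15·1 + 7·3 + 12·2.

64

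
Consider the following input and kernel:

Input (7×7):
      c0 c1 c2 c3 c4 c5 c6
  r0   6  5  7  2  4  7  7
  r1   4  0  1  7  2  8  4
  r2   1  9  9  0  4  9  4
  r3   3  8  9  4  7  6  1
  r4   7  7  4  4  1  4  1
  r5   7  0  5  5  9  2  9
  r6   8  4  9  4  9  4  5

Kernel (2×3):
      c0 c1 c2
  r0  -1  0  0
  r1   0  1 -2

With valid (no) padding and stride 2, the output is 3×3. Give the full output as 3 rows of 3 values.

Output[0,0]: The receptive field on the input at this output position is [6 5 7 / 4 0 1]. Elementwise product with the kernel and sum: 6·-1 + 0·1 + 1·-2.

-8 -4 -4
-11 -19 0
-17 -17 -17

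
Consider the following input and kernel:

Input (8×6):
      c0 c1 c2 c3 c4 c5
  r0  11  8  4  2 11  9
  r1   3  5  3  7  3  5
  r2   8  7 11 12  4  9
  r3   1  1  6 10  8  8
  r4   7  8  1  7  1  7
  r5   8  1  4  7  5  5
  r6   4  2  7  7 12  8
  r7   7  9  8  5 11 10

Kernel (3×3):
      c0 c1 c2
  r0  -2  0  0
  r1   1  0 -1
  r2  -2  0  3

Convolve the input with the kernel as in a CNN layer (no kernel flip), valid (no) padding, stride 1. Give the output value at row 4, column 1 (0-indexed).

-5

The receptive field on the input at this output position is [8 1 7 / 1 4 7 / 2 7 7]. Elementwise product with the kernel and sum: 8·-2 + 1·1 + 7·-1 + 2·-2 + 7·3.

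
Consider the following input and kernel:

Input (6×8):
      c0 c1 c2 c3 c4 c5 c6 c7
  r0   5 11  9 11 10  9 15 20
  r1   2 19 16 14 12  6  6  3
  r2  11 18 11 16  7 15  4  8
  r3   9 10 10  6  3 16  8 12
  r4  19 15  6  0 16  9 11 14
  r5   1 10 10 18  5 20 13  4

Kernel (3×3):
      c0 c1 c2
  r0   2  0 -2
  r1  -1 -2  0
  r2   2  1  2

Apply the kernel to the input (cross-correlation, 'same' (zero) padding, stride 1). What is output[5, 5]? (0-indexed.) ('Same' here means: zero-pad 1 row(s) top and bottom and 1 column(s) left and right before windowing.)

The receptive field on the zero-padded input at this output position is [16 9 11 / 5 20 13 / 0 0 0]. Elementwise product with the kernel and sum: 16·2 + 11·-2 + 5·-1 + 20·-2 + 0·2 + 0·1 + 0·2.

-35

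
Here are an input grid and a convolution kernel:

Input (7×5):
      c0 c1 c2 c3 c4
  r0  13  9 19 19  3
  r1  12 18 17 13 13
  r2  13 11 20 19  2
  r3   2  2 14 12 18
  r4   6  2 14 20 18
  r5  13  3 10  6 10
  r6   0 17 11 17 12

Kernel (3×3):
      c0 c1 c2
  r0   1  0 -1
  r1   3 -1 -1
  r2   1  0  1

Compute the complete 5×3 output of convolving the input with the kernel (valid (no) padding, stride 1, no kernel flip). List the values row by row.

Output[0,0]: The receptive field on the input at this output position is [13 9 19 / 12 18 17 / 13 11 20]. Elementwise product with the kernel and sum: 13·1 + 19·-1 + 12·3 + 18·-1 + 17·-1 + 13·1 + 20·1.
Output[0,1]: The receptive field on the input at this output position is [9 19 19 / 18 17 13 / 11 20 19]. Elementwise product with the kernel and sum: 9·1 + 19·-1 + 18·3 + 17·-1 + 13·-1 + 11·1 + 19·1.

28 44 63
19 13 75
3 -6 62
13 -29 20
29 9 33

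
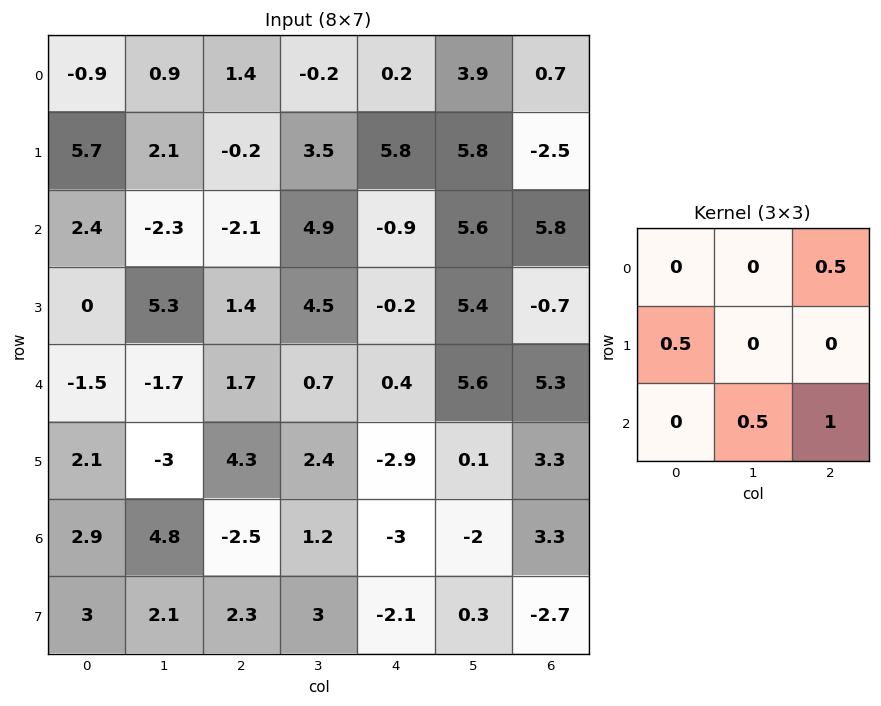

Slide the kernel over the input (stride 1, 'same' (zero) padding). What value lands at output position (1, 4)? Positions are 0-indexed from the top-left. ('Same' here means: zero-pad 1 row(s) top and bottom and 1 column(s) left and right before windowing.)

8.85

The receptive field on the zero-padded input at this output position is [-0.2 0.2 3.9 / 3.5 5.8 5.8 / 4.9 -0.9 5.6]. Elementwise product with the kernel and sum: 3.9·0.5 + 3.5·0.5 + -0.9·0.5 + 5.6·1.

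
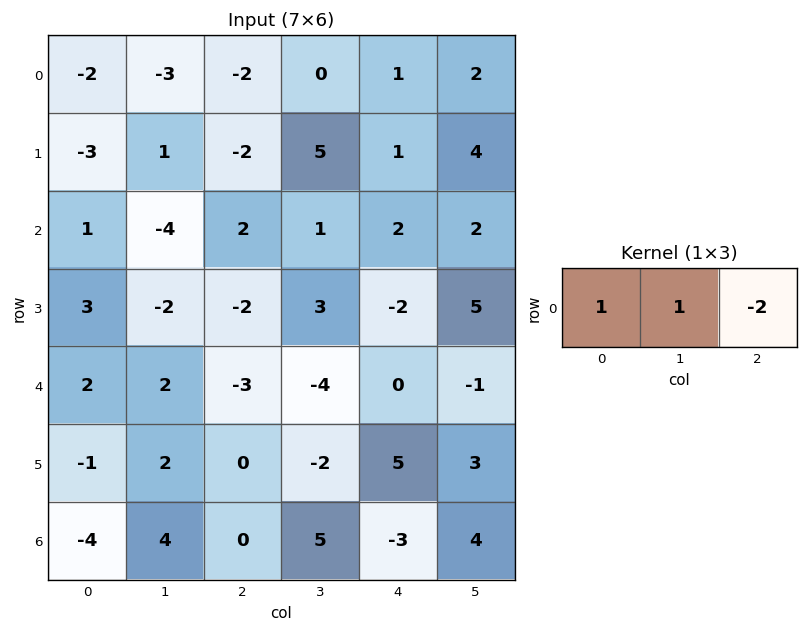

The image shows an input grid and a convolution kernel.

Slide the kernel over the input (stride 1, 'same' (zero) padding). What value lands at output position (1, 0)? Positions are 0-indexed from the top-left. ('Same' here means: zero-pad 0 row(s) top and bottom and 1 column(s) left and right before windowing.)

The receptive field on the zero-padded input at this output position is [0 -3 1]. Elementwise product with the kernel and sum: 0·1 + -3·1 + 1·-2.

-5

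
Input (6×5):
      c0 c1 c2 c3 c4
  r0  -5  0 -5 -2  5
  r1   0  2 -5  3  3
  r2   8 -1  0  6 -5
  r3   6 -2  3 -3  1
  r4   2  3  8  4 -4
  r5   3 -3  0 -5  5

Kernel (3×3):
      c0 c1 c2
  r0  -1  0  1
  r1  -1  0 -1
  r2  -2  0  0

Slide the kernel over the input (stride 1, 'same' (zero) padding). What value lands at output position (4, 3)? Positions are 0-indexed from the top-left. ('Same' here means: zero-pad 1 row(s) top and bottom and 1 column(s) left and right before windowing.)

The receptive field on the zero-padded input at this output position is [3 -3 1 / 8 4 -4 / 0 -5 5]. Elementwise product with the kernel and sum: 3·-1 + 1·1 + 8·-1 + -4·-1 + 0·-2.

-6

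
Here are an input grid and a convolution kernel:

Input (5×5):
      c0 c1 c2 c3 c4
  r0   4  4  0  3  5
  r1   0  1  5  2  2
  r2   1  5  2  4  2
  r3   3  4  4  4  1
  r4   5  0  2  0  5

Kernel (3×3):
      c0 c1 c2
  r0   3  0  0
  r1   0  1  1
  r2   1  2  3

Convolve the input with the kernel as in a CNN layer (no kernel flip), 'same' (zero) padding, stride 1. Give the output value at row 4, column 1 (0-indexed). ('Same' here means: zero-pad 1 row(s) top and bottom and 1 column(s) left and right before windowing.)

11

The receptive field on the zero-padded input at this output position is [3 4 4 / 5 0 2 / 0 0 0]. Elementwise product with the kernel and sum: 3·3 + 0·1 + 2·1 + 0·1 + 0·2 + 0·3.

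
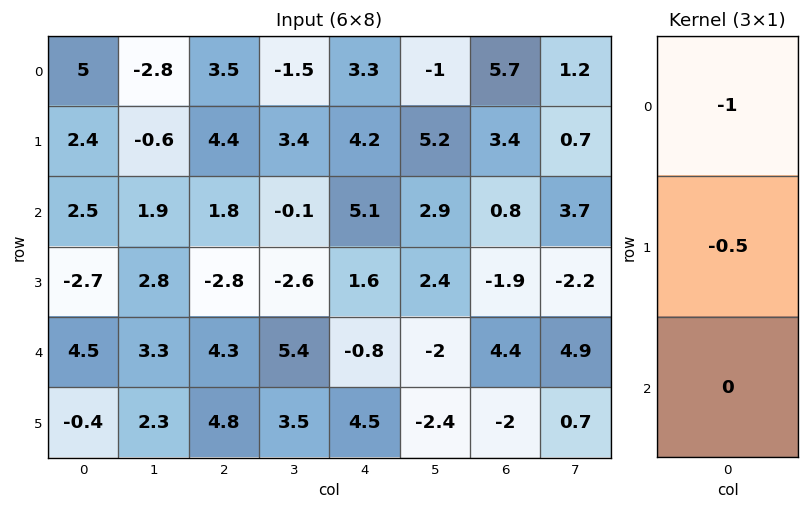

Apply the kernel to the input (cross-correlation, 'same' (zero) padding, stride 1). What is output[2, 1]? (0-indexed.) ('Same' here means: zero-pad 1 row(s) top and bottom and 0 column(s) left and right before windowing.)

The receptive field on the zero-padded input at this output position is [-0.6 / 1.9 / 2.8]. Elementwise product with the kernel and sum: -0.6·-1 + 1.9·-0.5.

-0.35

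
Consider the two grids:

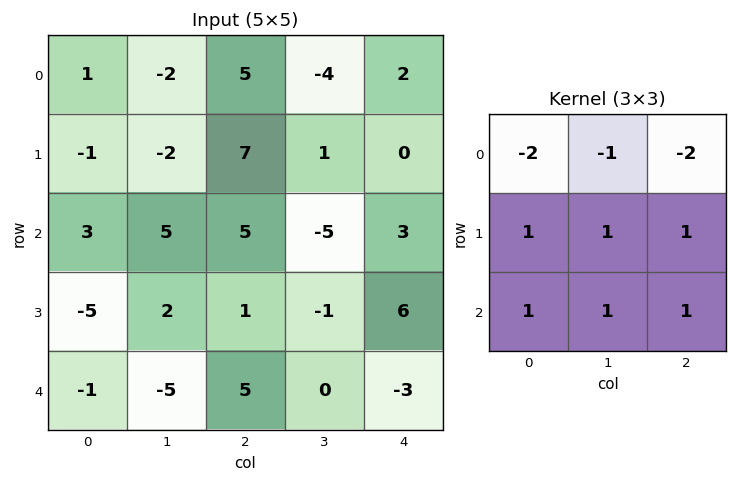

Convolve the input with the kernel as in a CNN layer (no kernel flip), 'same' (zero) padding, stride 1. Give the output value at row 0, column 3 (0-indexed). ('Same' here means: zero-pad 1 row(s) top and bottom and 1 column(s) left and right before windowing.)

The receptive field on the zero-padded input at this output position is [0 0 0 / 5 -4 2 / 7 1 0]. Elementwise product with the kernel and sum: 0·-2 + 0·-1 + 0·-2 + 5·1 + -4·1 + 2·1 + 7·1 + 1·1 + 0·1.

11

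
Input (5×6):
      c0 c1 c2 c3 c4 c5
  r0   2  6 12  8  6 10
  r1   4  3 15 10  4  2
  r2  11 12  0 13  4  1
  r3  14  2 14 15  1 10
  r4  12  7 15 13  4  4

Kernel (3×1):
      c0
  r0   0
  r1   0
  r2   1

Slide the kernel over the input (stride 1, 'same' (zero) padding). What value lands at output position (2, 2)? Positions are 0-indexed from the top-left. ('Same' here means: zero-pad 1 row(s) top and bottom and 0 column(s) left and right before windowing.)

The receptive field on the zero-padded input at this output position is [15 / 0 / 14]. Elementwise product with the kernel and sum: 14·1.

14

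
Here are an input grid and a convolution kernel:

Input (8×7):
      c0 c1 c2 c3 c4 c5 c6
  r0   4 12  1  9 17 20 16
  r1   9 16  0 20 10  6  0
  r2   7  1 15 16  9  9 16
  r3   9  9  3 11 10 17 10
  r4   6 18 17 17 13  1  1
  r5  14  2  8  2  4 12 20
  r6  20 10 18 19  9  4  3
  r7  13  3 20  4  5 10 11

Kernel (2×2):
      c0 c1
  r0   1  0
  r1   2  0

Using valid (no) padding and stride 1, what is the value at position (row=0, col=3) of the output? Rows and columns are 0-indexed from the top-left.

The receptive field on the input at this output position is [9 17 / 20 10]. Elementwise product with the kernel and sum: 9·1 + 20·2.

49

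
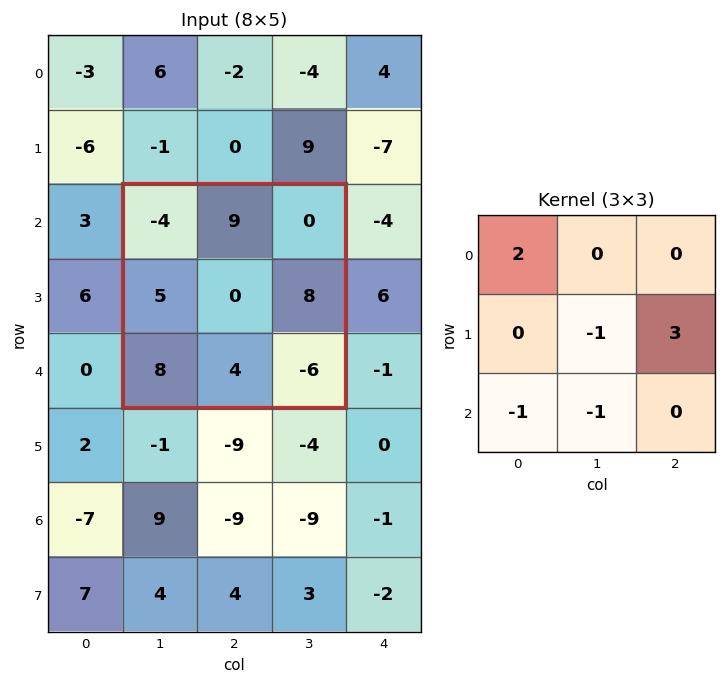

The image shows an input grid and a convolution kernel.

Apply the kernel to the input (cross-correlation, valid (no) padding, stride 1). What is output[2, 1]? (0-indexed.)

4

The receptive field on the input at this output position is [-4 9 0 / 5 0 8 / 8 4 -6]. Elementwise product with the kernel and sum: -4·2 + 0·-1 + 8·3 + 8·-1 + 4·-1.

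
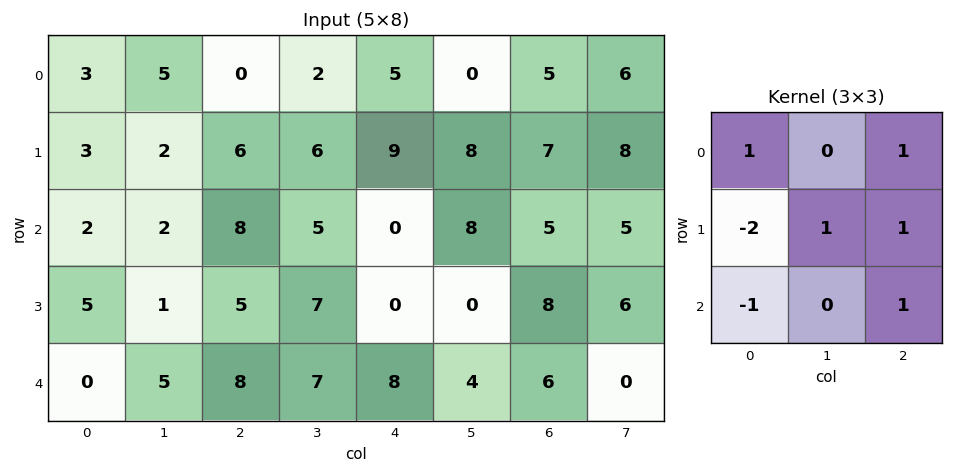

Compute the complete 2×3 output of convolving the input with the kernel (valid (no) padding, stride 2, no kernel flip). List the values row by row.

11 0 12
14 5 11

Output[0,0]: The receptive field on the input at this output position is [3 5 0 / 3 2 6 / 2 2 8]. Elementwise product with the kernel and sum: 3·1 + 0·1 + 3·-2 + 2·1 + 6·1 + 2·-1 + 8·1.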